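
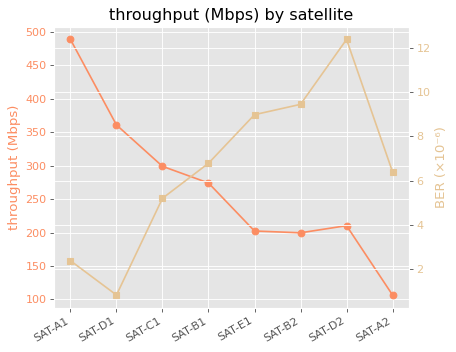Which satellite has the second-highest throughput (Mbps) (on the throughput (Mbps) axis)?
SAT-D1

Top 3 (on the throughput (Mbps) axis): SAT-A1 ≈ 500, SAT-D1 ≈ 350, SAT-C1 ≈ 300.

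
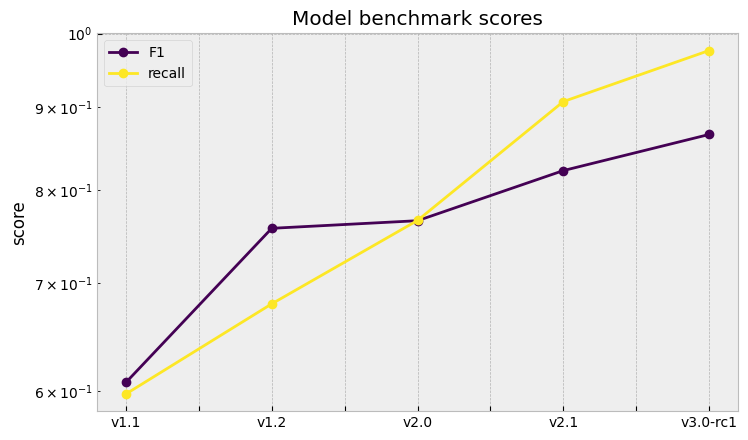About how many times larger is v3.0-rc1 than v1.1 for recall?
v3.0-rc1 ≈ 1.00, v1.1 ≈ 0.60; 1.00/0.60 ≈ 1.67.

≈ 1.67×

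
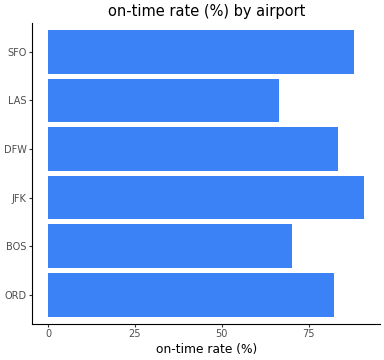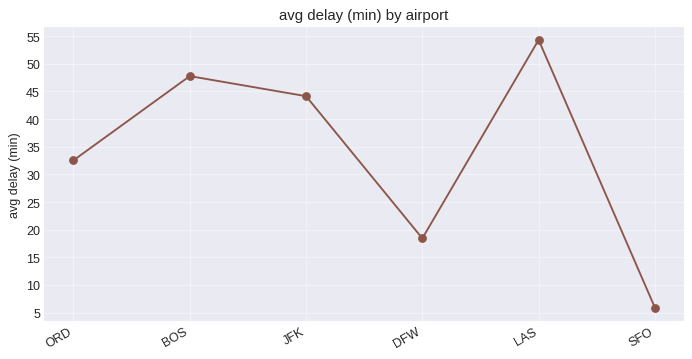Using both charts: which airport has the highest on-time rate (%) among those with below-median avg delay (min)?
Chart 2 median avg delay (min) ≈ 40; below-median airports: ORD, DFW, SFO. Among those, SFO has the highest on-time rate (%) (≈ 90).

SFO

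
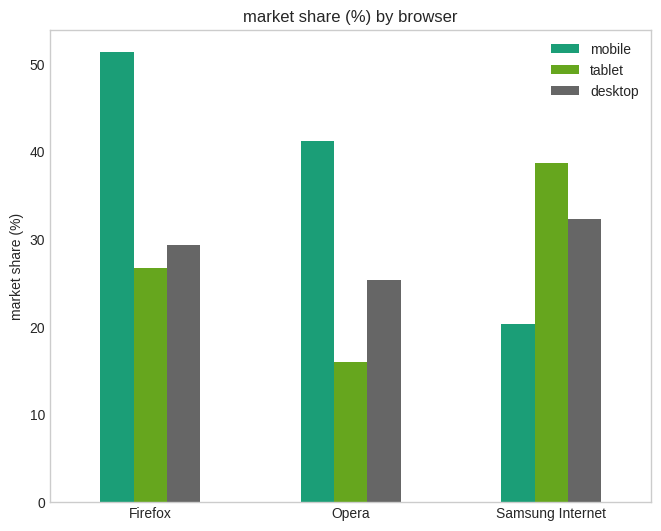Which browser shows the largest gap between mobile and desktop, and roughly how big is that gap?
Firefox: mobile ≈ 50, desktop ≈ 30 → gap ≈ 20. Next-largest (Opera) is only ≈ 15.

Firefox, ≈ 20 %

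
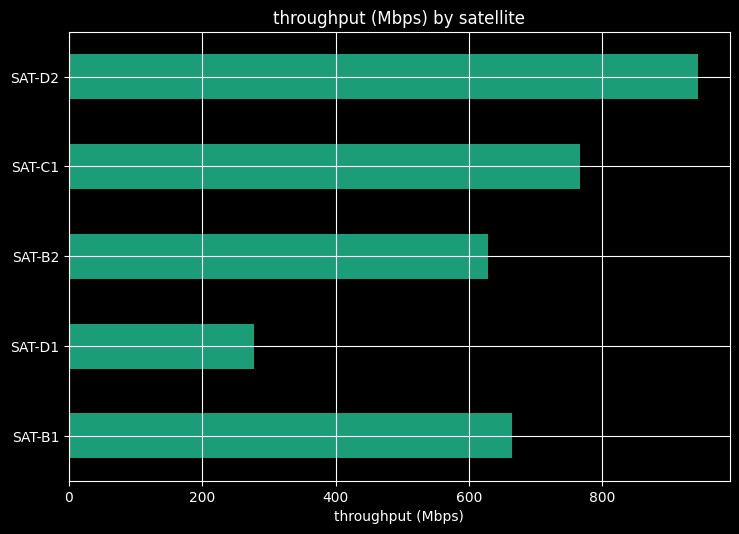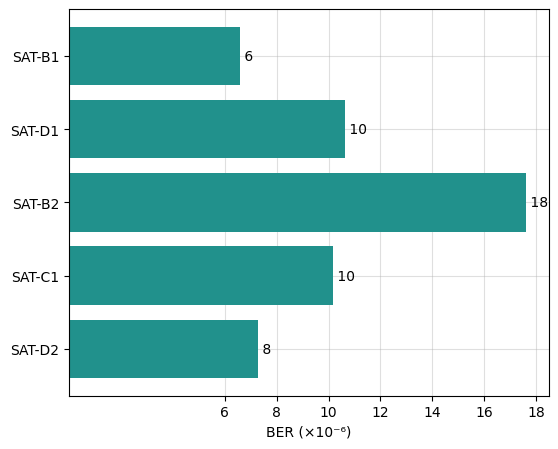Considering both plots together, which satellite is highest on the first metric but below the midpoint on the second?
SAT-D2

Chart 2 median BER (×10⁻⁶) ≈ 10; below-median satellites: SAT-B1, SAT-D2. Among those, SAT-D2 has the highest throughput (Mbps) (≈ 900).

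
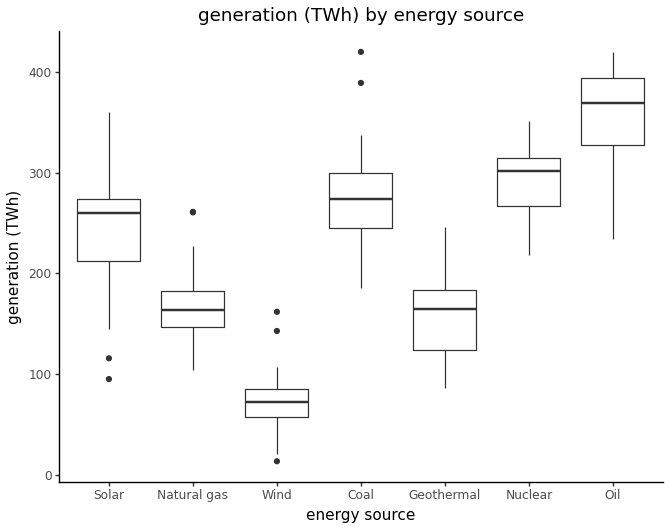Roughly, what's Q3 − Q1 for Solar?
≈ 50

Q3 ≈ 275, Q1 ≈ 225; IQR ≈ 50.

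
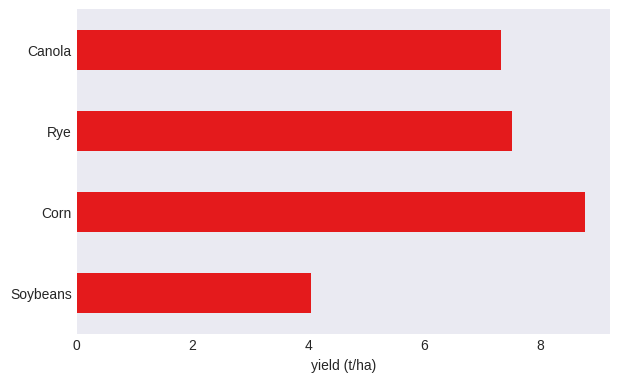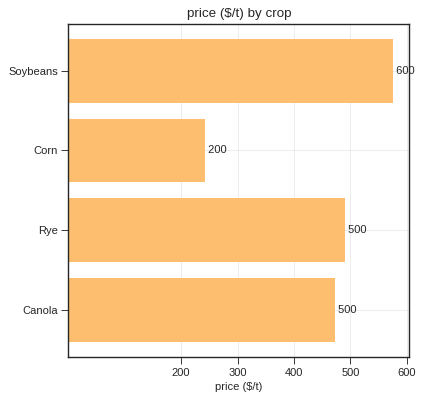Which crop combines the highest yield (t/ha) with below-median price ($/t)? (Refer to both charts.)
Corn

Chart 2 median price ($/t) ≈ 500; below-median crops: Corn, Canola. Among those, Corn has the highest yield (t/ha) (≈ 9).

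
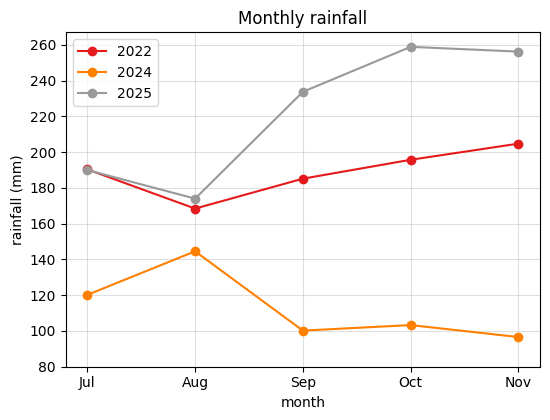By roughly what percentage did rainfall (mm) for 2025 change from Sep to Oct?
Sep ≈ 240, Oct ≈ 260; (260 − 240) / 240 ≈ +8.3%.

≈ +8.3%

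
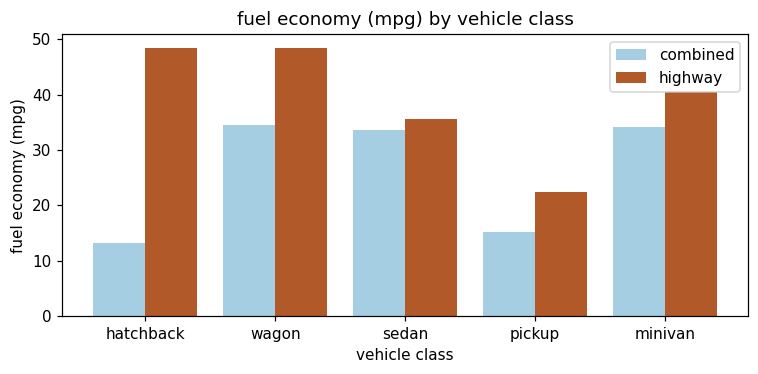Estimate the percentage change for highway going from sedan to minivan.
sedan ≈ 35, minivan ≈ 40; (40 − 35) / 35 ≈ +14.3%.

≈ +14.3%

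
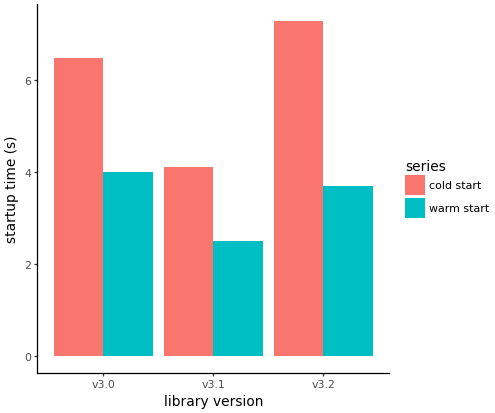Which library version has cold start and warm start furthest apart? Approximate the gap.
v3.2, ≈ 3 s

v3.2: cold start ≈ 7, warm start ≈ 4 → gap ≈ 3. Next-largest (v3.0) is only ≈ 2.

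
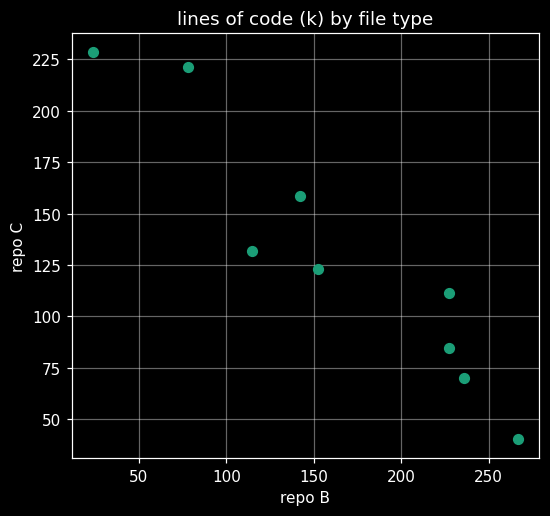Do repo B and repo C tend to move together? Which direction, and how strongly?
negative, strong

Points are negatively correlated; strong (|r| ≈ 0.9).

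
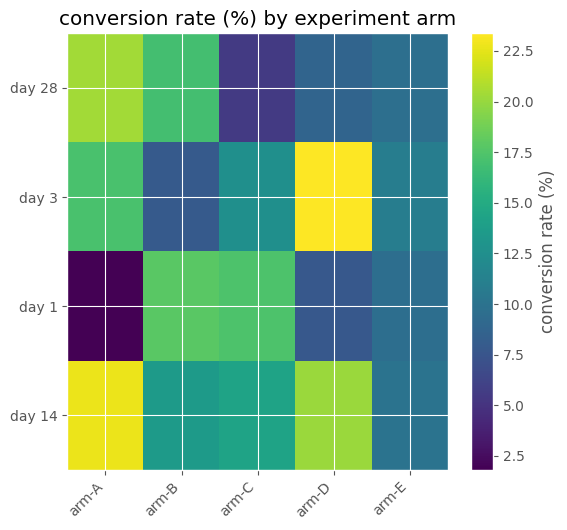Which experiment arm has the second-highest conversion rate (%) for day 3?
Top 3 for day 3: arm-D ≈ 24, arm-A ≈ 18, arm-C ≈ 12.

arm-A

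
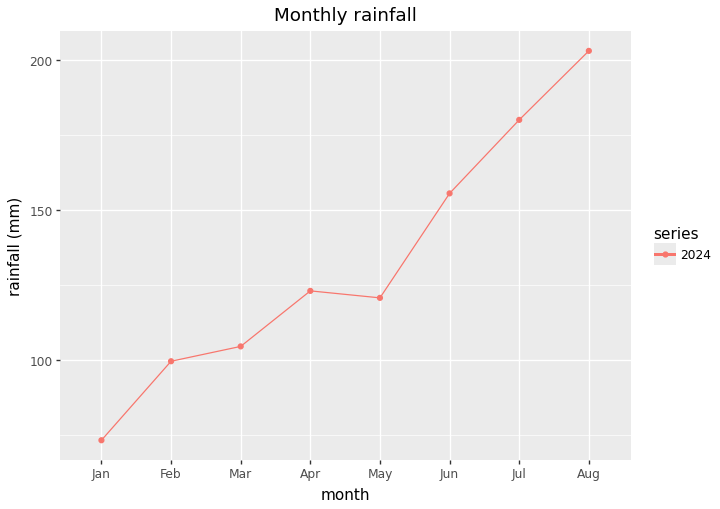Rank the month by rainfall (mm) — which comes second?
Jul

Top 3: Aug ≈ 200, Jul ≈ 180, Jun ≈ 160.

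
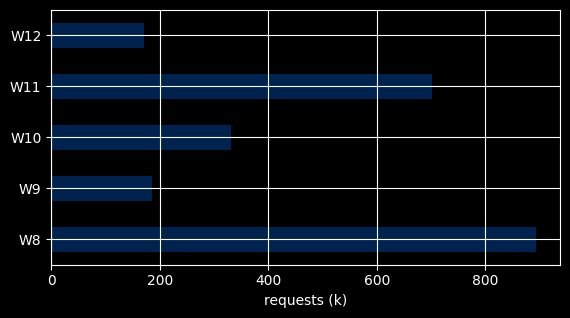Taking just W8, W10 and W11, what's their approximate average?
≈ 633

(900 + 300 + 700) / 3 ≈ 633.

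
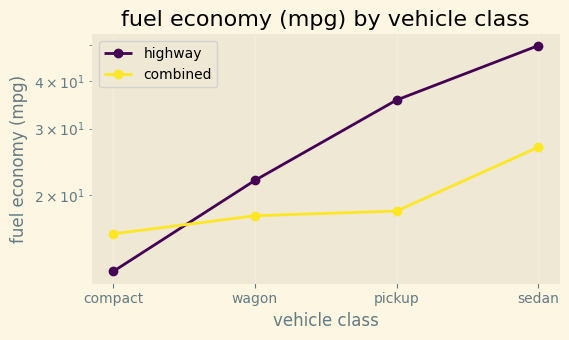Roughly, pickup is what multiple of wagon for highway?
pickup ≈ 35, wagon ≈ 20; 35/20 ≈ 1.75.

≈ 1.75×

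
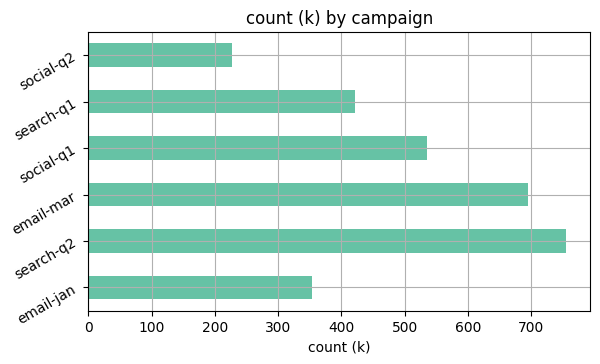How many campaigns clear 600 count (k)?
Above 600: search-q2, email-mar.

2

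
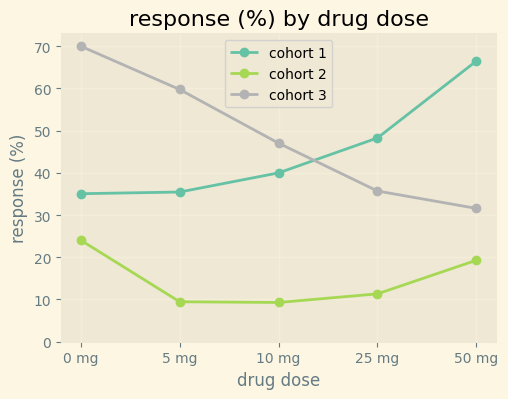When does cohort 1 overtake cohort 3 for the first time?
25 mg

10 mg: cohort 1 ≈ 40 vs cohort 3 ≈ 50 (not yet); 25 mg: cohort 1 ≈ 50 vs cohort 3 ≈ 40 (first crossover).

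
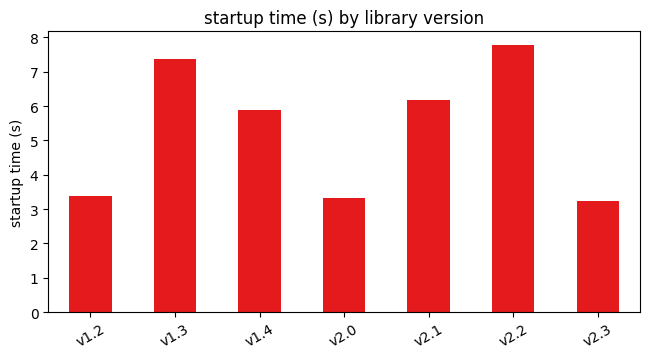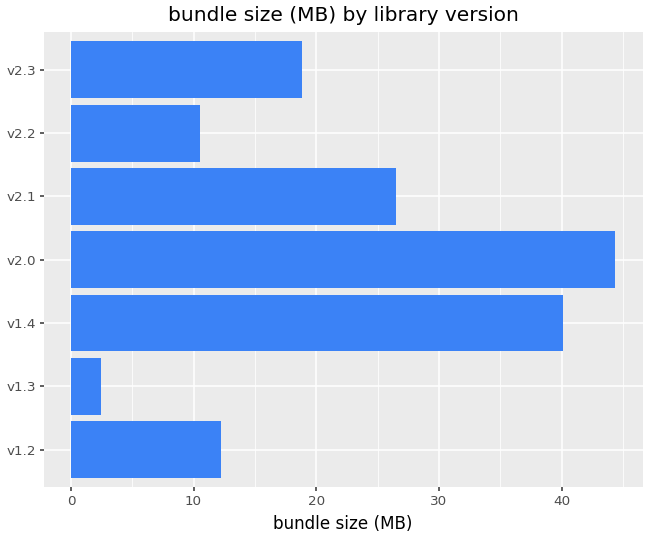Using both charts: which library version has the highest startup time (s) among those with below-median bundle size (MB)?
v2.2

Chart 2 median bundle size (MB) ≈ 20; below-median library versions: v1.2, v1.3, v2.2. Among those, v2.2 has the highest startup time (s) (≈ 8).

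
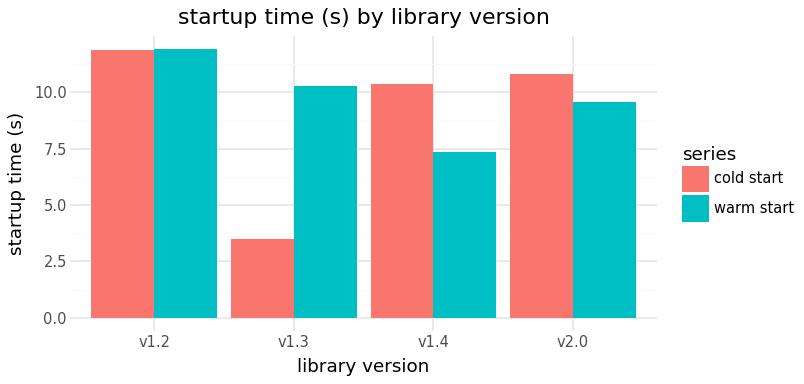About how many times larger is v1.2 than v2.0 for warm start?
≈ 1.2×

v1.2 ≈ 12, v2.0 ≈ 10; 12/10 ≈ 1.2.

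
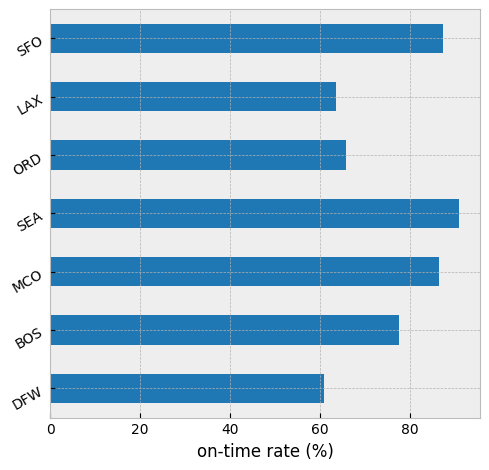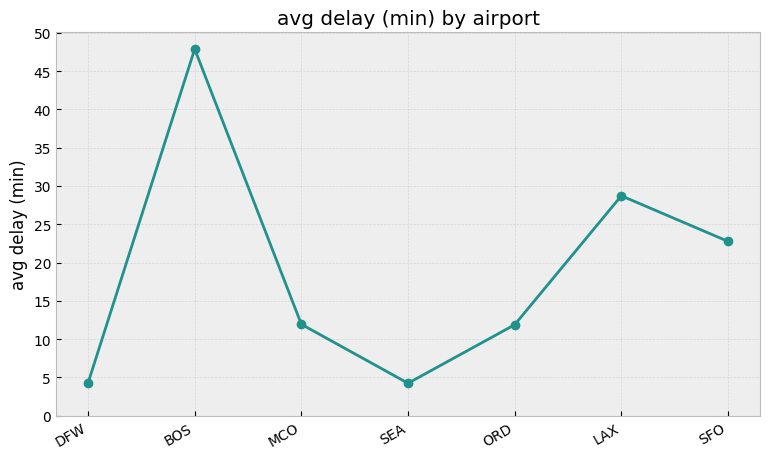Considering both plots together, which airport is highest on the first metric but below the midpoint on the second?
SEA

Chart 2 median avg delay (min) ≈ 10; below-median airports: DFW, SEA, ORD. Among those, SEA has the highest on-time rate (%) (≈ 90).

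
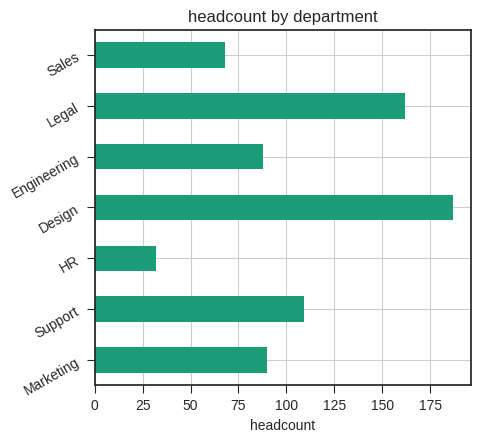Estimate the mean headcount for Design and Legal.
≈ 170

(180 + 160) / 2 ≈ 170.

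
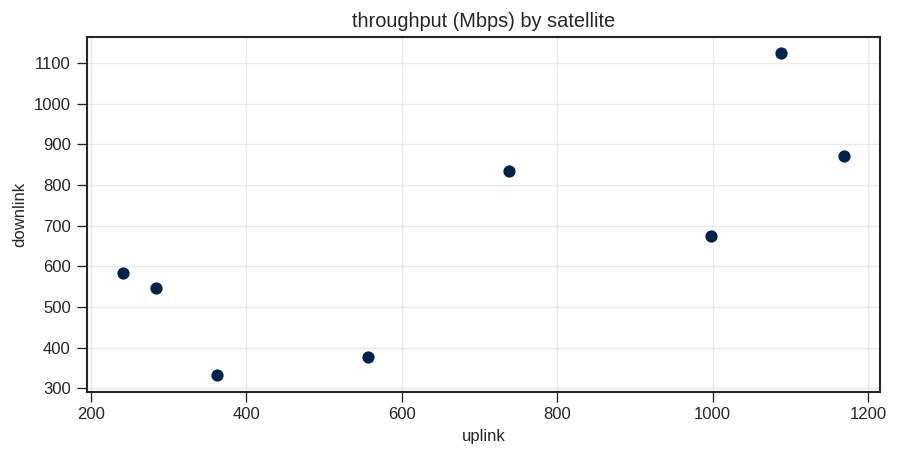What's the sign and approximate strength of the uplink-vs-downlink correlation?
Points are positively correlated; strong (|r| ≈ 0.8).

positive, strong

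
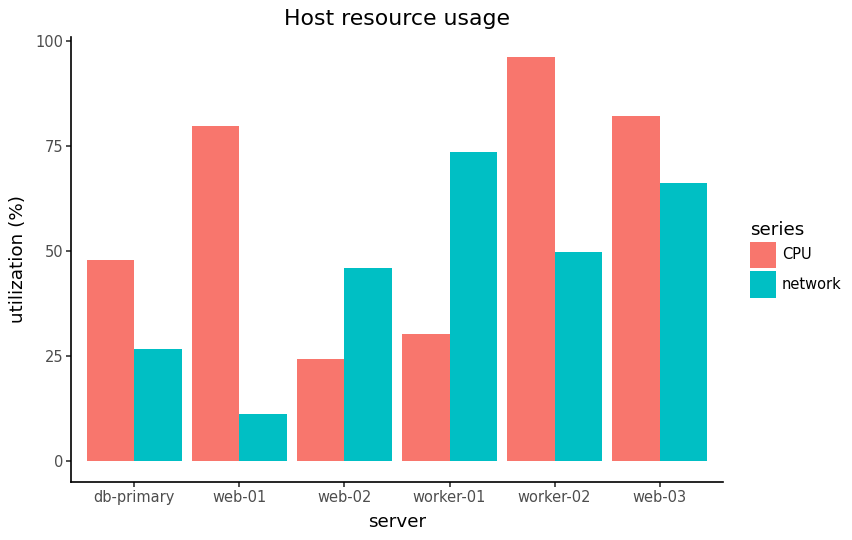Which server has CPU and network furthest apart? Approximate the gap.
web-01, ≈ 70 %

web-01: CPU ≈ 80, network ≈ 10 → gap ≈ 70. Next-largest (worker-02) is only ≈ 50.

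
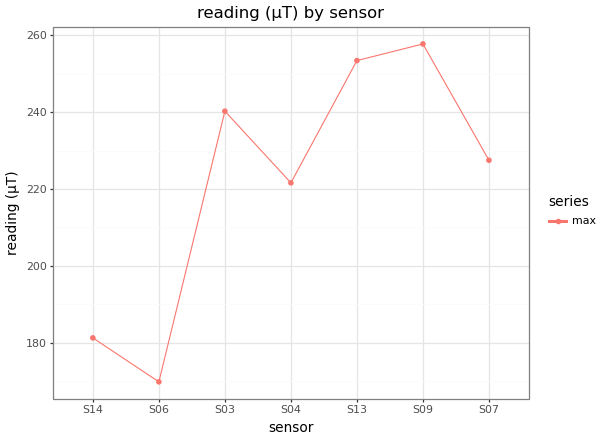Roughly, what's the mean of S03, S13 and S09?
(240 + 250 + 260) / 3 ≈ 250.

≈ 250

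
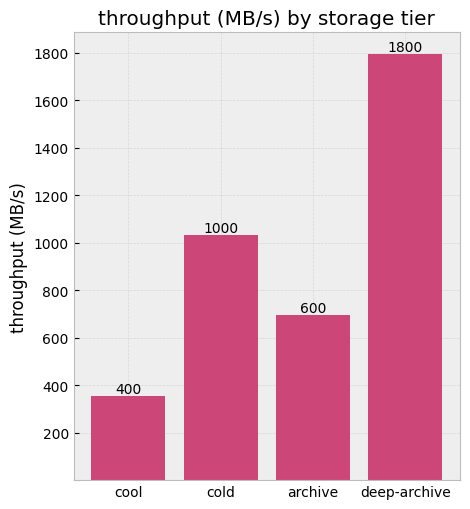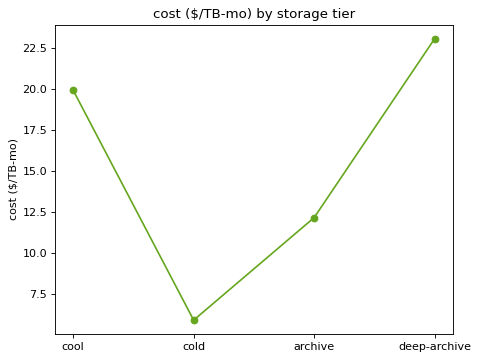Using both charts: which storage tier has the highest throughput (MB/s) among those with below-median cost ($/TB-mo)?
cold

Chart 2 median cost ($/TB-mo) ≈ 15; below-median storage tiers: cold, archive. Among those, cold has the highest throughput (MB/s) (≈ 1000).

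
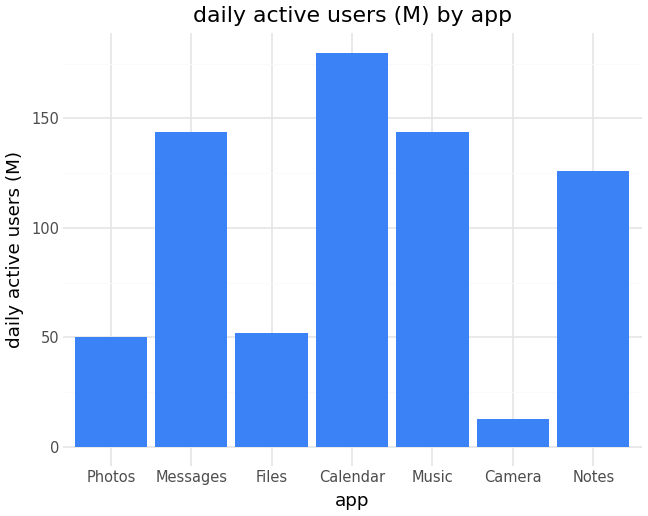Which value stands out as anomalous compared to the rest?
Camera

Camera ≈ 20; the rest sit between ≈ 60 and ≈ 180.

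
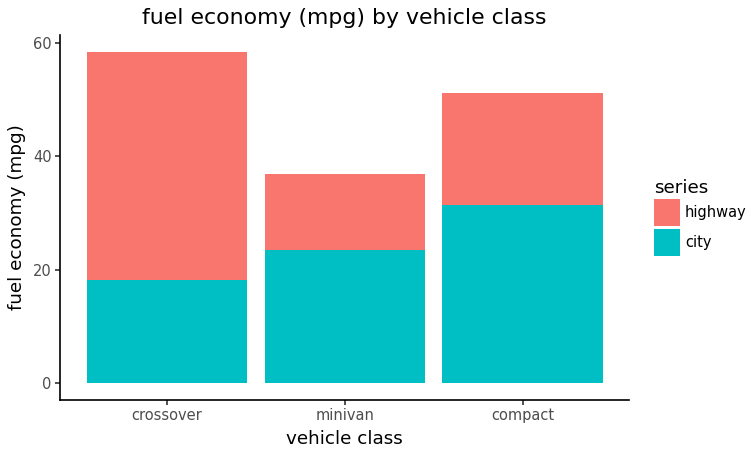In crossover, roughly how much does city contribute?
≈ 20

city top ≈ 20, bottom ≈ 0; segment ≈ 20.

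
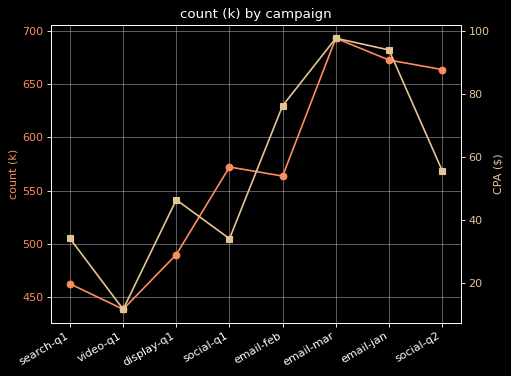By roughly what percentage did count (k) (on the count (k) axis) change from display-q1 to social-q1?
display-q1 ≈ 500, social-q1 ≈ 575; (575 − 500) / 500 ≈ +15%.

≈ +15%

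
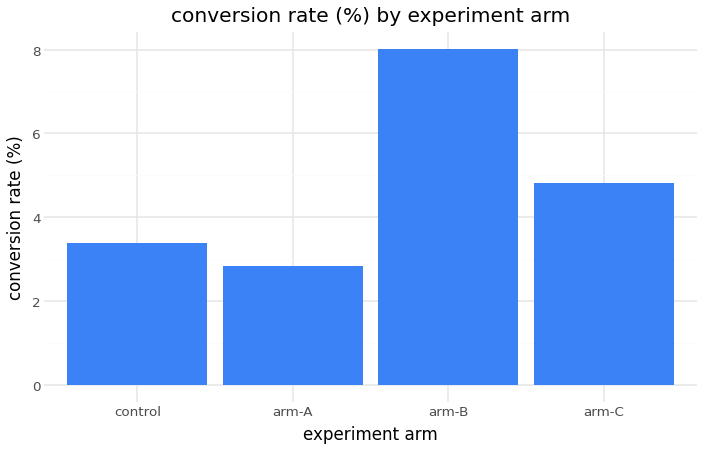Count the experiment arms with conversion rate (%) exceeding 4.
Above 4: arm-B, arm-C.

2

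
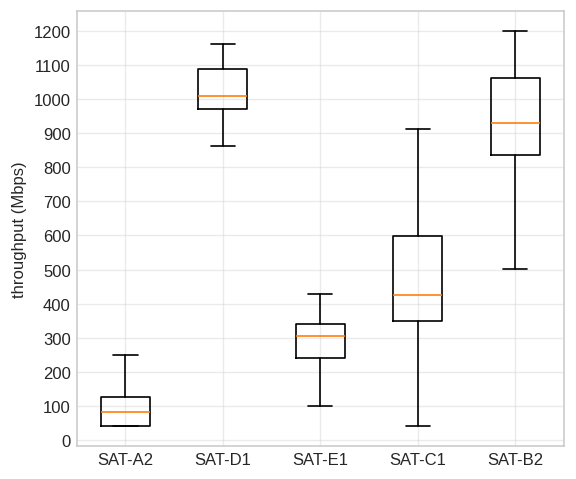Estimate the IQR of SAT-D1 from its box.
≈ 100

Q3 ≈ 1100, Q1 ≈ 1000; IQR ≈ 100.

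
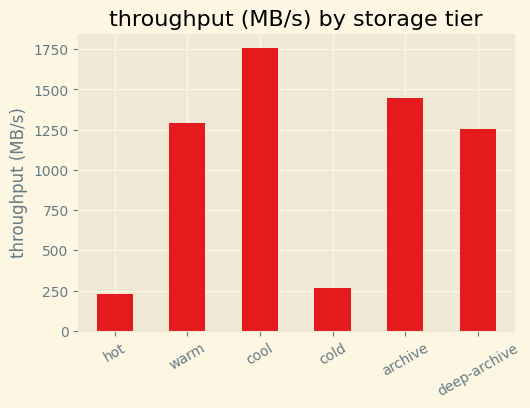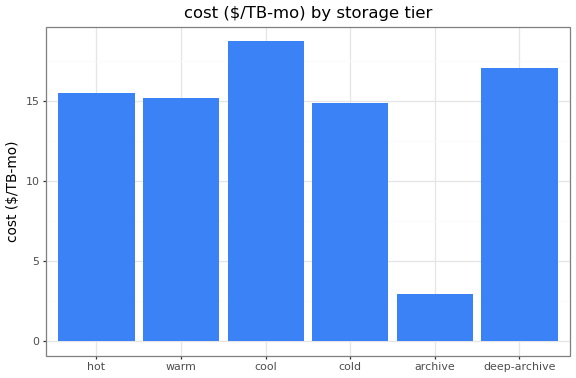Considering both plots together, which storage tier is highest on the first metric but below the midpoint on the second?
archive

Chart 2 median cost ($/TB-mo) ≈ 16; below-median storage tiers: warm, cold, archive. Among those, archive has the highest throughput (MB/s) (≈ 1400).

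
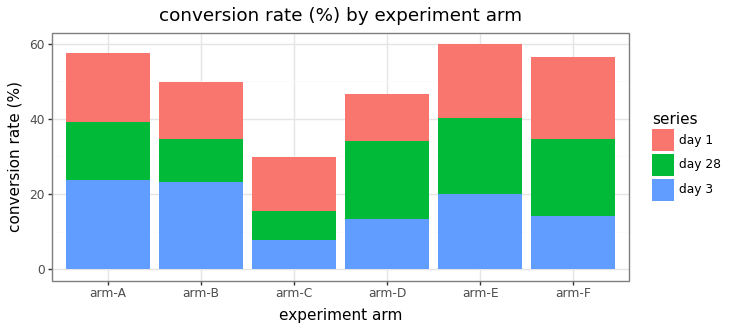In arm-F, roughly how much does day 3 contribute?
≈ 15

day 3 top ≈ 15, bottom ≈ 0; segment ≈ 15.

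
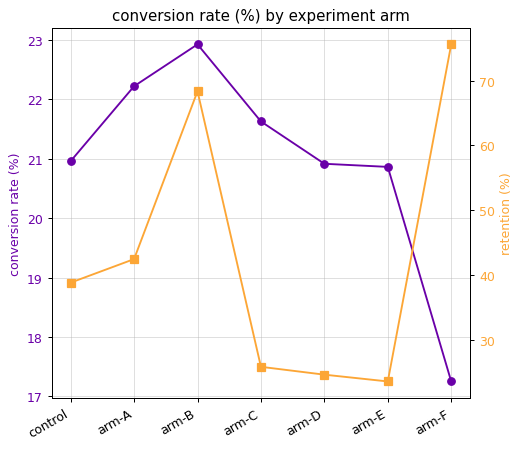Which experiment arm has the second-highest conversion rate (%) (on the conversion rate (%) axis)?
Top 3 (on the conversion rate (%) axis): arm-B ≈ 23.0, arm-A ≈ 22.0, arm-C ≈ 21.5.

arm-A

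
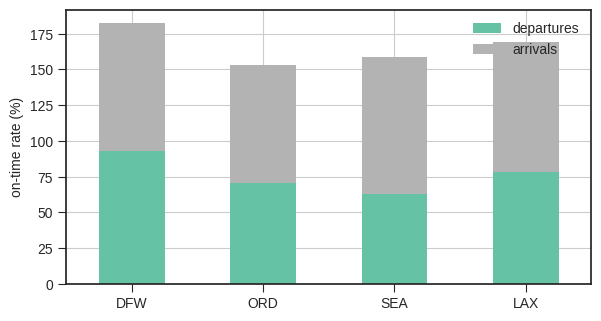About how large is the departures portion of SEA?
≈ 60

departures top ≈ 60, bottom ≈ 0; segment ≈ 60.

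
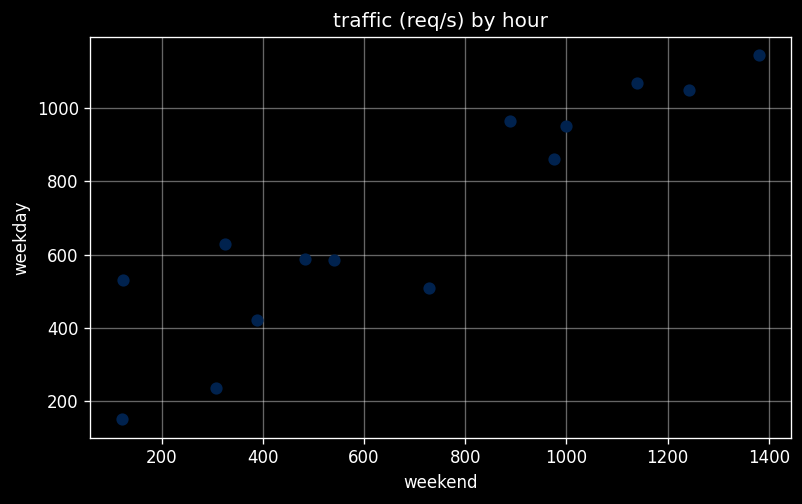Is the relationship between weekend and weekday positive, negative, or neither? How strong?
positive, strong

Points are positively correlated; strong (|r| ≈ 0.9).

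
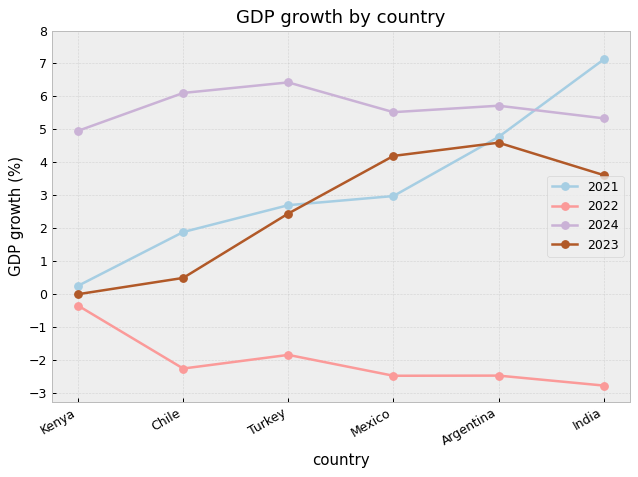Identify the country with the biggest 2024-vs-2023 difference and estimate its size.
Chile, ≈ 6 %

Chile: 2024 ≈ 6, 2023 ≈ 0 → gap ≈ 6. Next-largest (Kenya) is only ≈ 5.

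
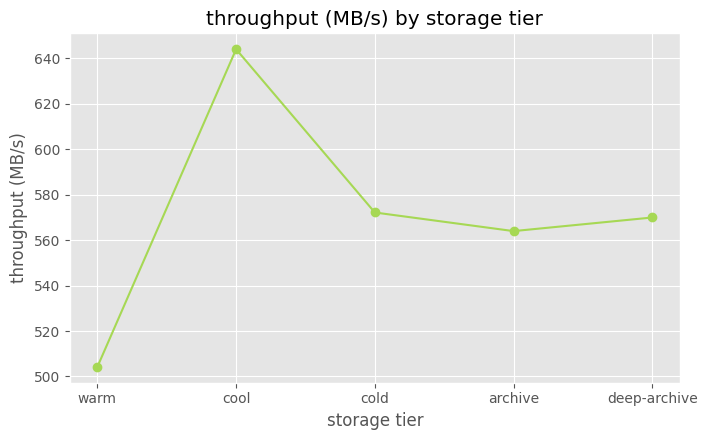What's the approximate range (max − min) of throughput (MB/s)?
Max cool ≈ 640, min warm ≈ 500; range ≈ 140.

≈ 140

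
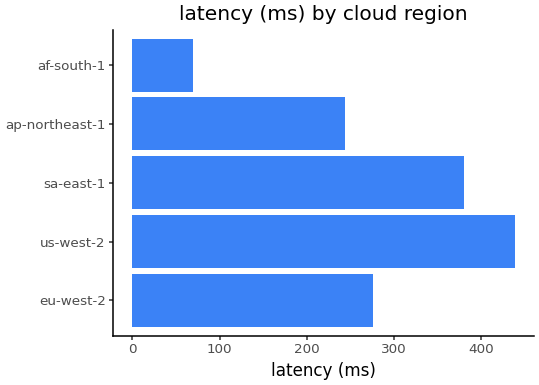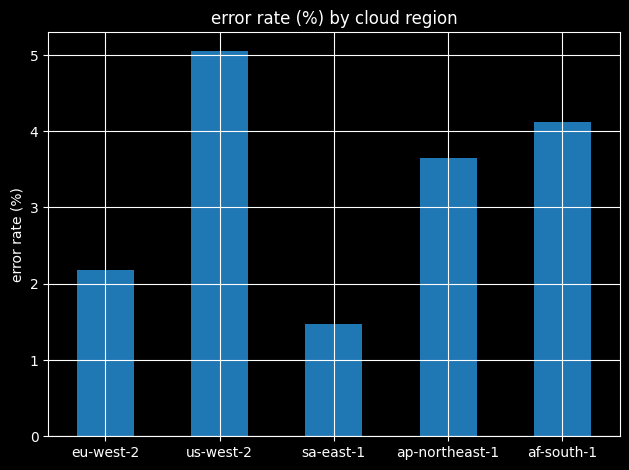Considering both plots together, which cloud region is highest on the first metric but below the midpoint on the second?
Chart 2 median error rate (%) ≈ 3.5; below-median cloud regions: eu-west-2, sa-east-1. Among those, sa-east-1 has the highest latency (ms) (≈ 400).

sa-east-1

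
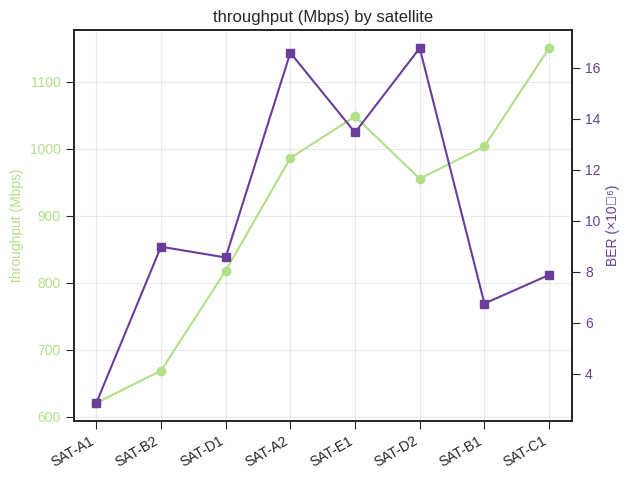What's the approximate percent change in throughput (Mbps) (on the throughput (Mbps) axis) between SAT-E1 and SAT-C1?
SAT-E1 ≈ 1050, SAT-C1 ≈ 1150; (1150 − 1050) / 1050 ≈ +9.5%.

≈ +9.5%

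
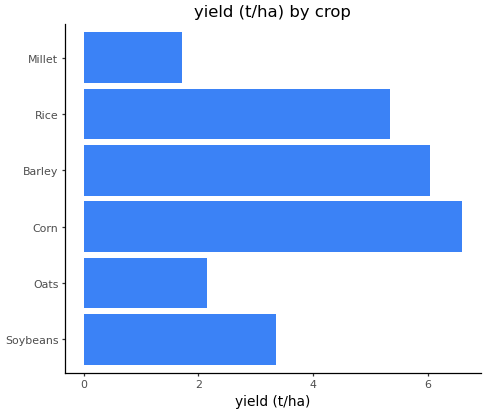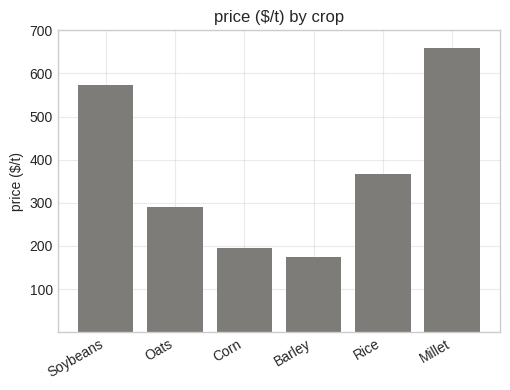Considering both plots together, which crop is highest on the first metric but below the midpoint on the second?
Chart 2 median price ($/t) ≈ 300; below-median crops: Oats, Corn, Barley. Among those, Corn has the highest yield (t/ha) (≈ 7).

Corn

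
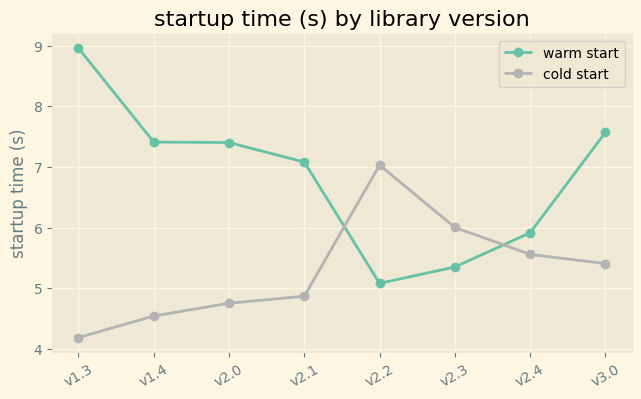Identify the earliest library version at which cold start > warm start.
v2.1: cold start ≈ 5.0 vs warm start ≈ 7.0 (not yet); v2.2: cold start ≈ 7.0 vs warm start ≈ 5.0 (first crossover).

v2.2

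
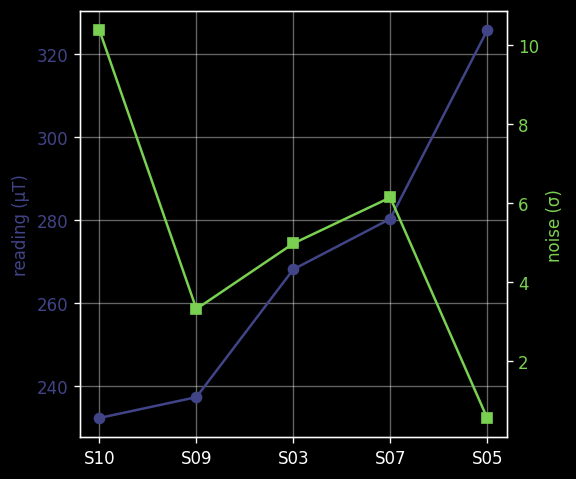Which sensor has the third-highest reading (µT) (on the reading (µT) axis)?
Top 4 (on the reading (µT) axis): S05 ≈ 330, S07 ≈ 280, S03 ≈ 270, S09 ≈ 240.

S03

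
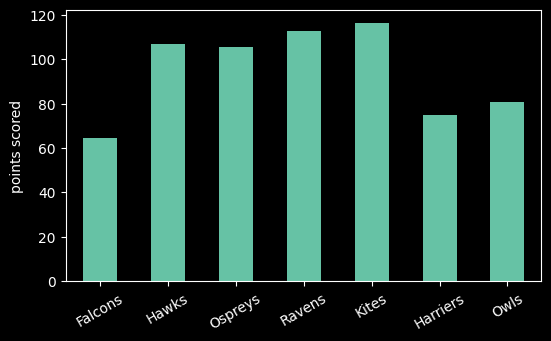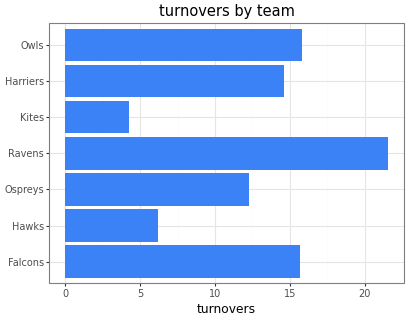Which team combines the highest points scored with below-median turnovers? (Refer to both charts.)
Chart 2 median turnovers ≈ 14; below-median teams: Hawks, Ospreys, Kites. Among those, Kites has the highest points scored (≈ 120).

Kites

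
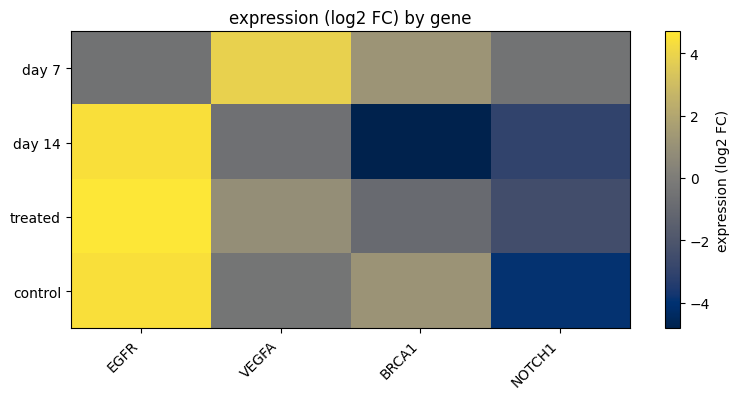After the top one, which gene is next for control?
Top 3 for control: EGFR ≈ 4, BRCA1 ≈ 1, VEGFA ≈ 0.

BRCA1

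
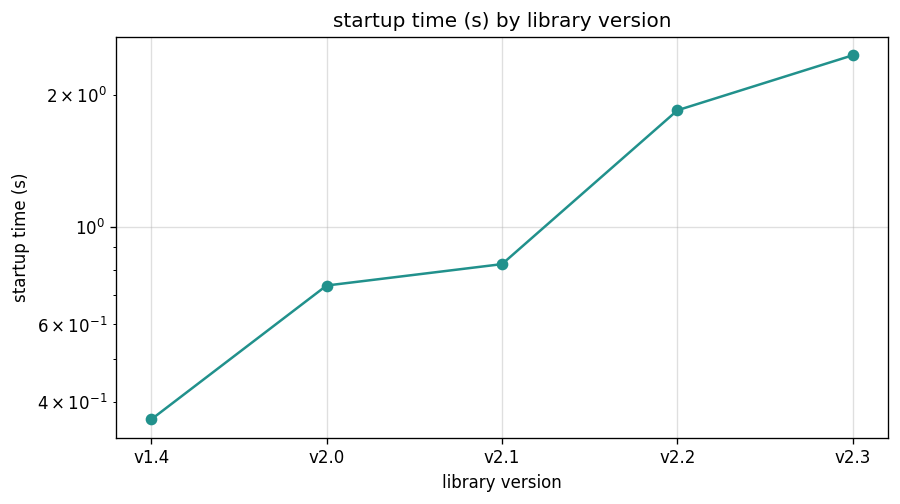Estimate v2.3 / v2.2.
≈ 1.33×

v2.3 ≈ 2.4, v2.2 ≈ 1.8; 2.4/1.8 ≈ 1.33.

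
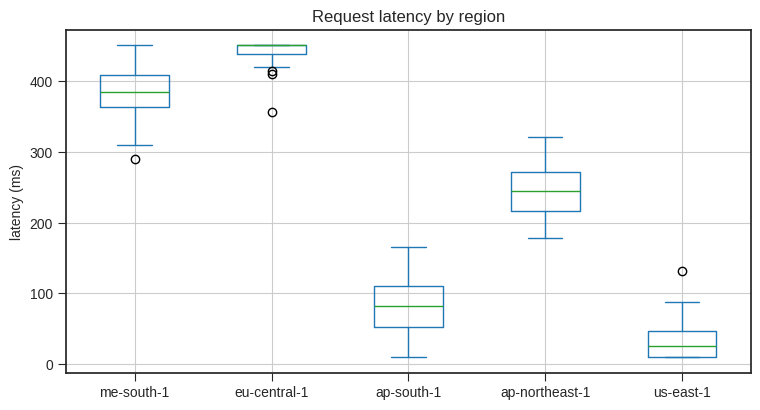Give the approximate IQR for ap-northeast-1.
≈ 50

Q3 ≈ 250, Q1 ≈ 200; IQR ≈ 50.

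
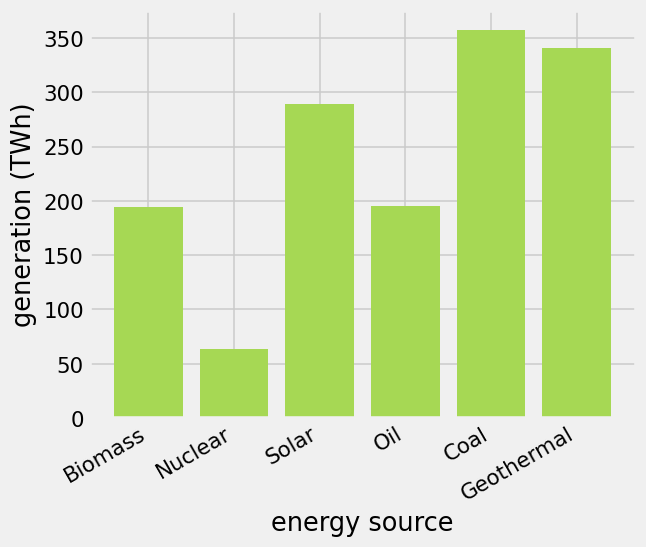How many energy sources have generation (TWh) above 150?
5

Above 150: Biomass, Solar, Oil, Coal, Geothermal.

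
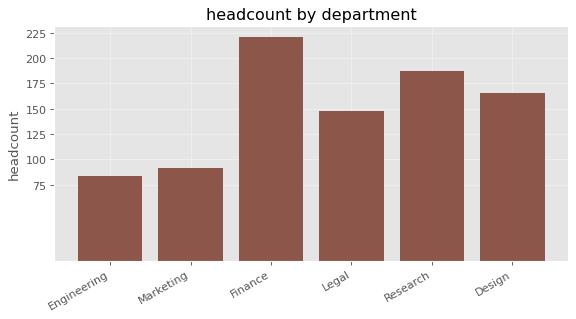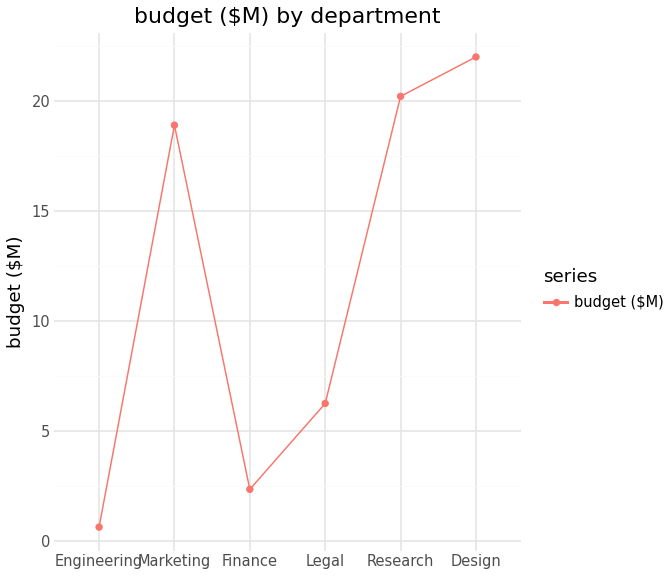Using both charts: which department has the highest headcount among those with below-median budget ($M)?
Finance

Chart 2 median budget ($M) ≈ 15; below-median departments: Engineering, Finance, Legal. Among those, Finance has the highest headcount (≈ 225).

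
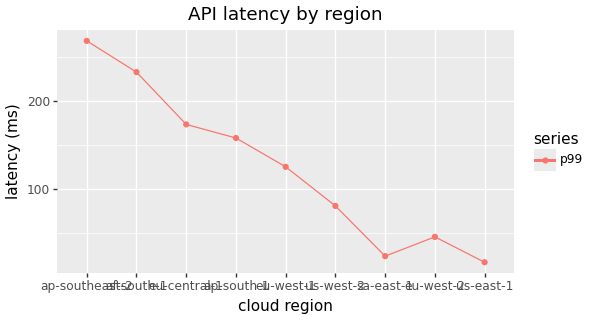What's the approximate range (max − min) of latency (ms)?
≈ 250

Max ap-southeast-2 ≈ 275, min us-east-1 ≈ 25; range ≈ 250.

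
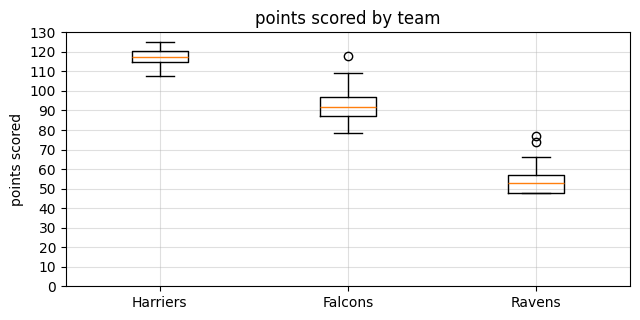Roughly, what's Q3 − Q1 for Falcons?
Q3 ≈ 100, Q1 ≈ 90; IQR ≈ 10.

≈ 10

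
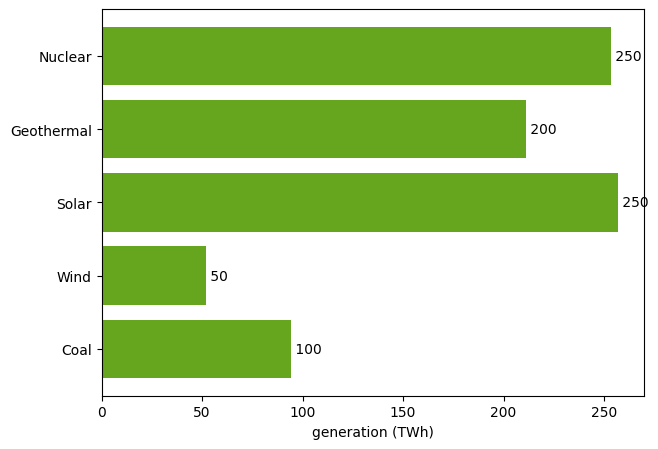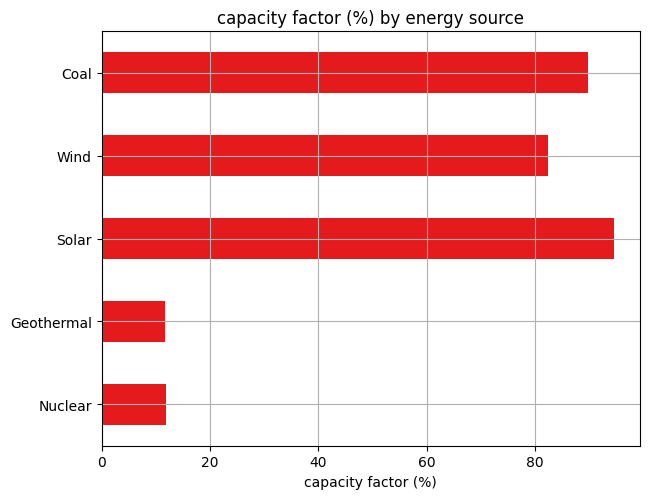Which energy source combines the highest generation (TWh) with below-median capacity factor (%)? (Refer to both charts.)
Nuclear

Chart 2 median capacity factor (%) ≈ 80; below-median energy sources: Nuclear, Geothermal. Among those, Nuclear has the highest generation (TWh) (≈ 250).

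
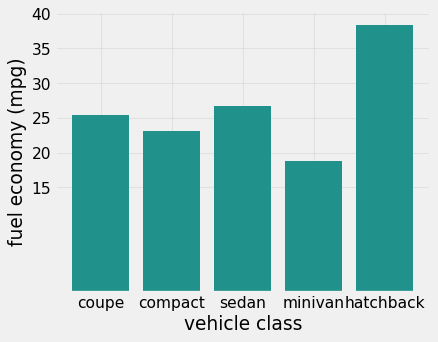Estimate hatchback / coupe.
≈ 1.6×

hatchback ≈ 40, coupe ≈ 25; 40/25 ≈ 1.6.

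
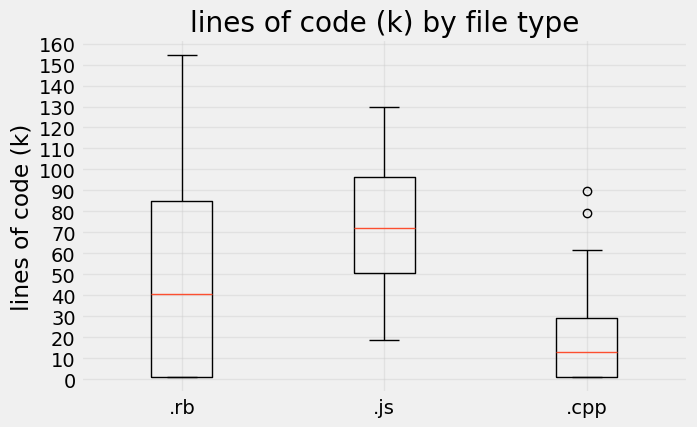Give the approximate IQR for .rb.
Q3 ≈ 90, Q1 ≈ 0; IQR ≈ 90.

≈ 90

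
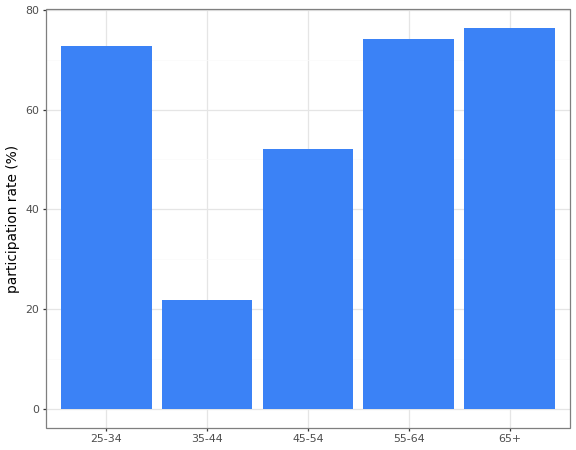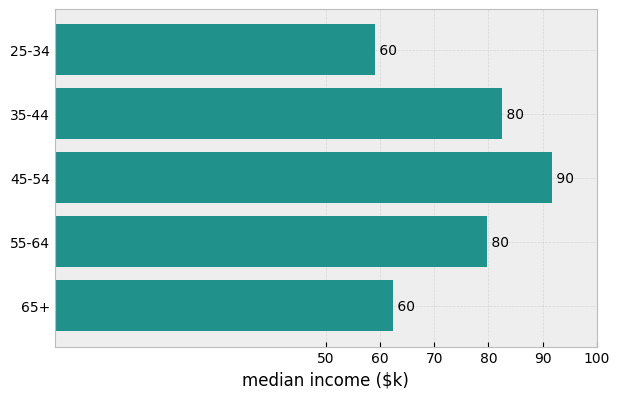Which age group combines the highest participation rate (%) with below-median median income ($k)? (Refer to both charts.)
Chart 2 median median income ($k) ≈ 80; below-median age groups: 25-34, 65+. Among those, 65+ has the highest participation rate (%) (≈ 80).

65+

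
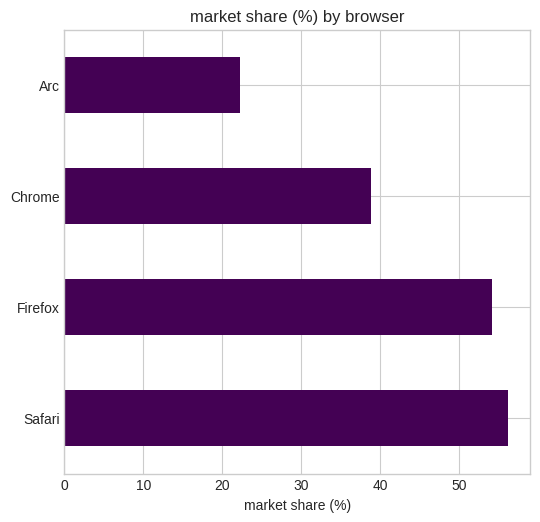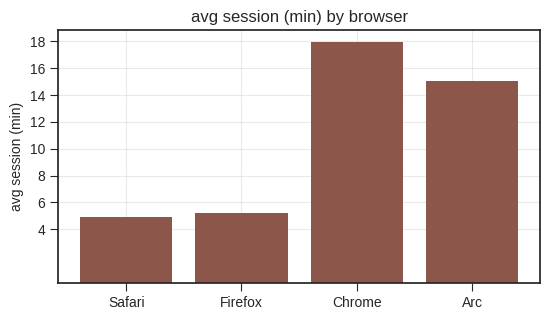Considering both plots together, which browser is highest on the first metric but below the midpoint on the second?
Safari

Chart 2 median avg session (min) ≈ 10; below-median browsers: Safari, Firefox. Among those, Safari has the highest market share (%) (≈ 60).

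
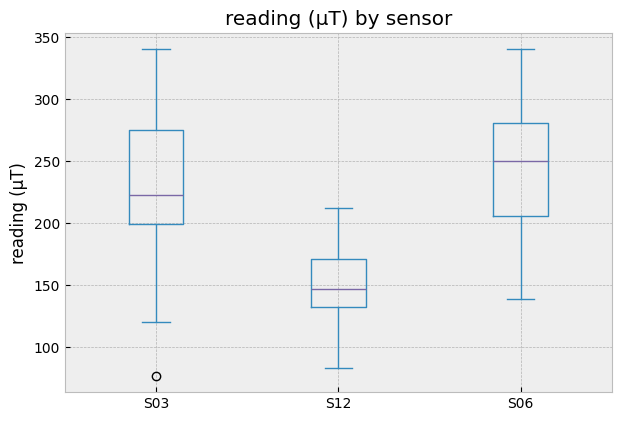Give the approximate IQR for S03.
≈ 70

Q3 ≈ 270, Q1 ≈ 200; IQR ≈ 70.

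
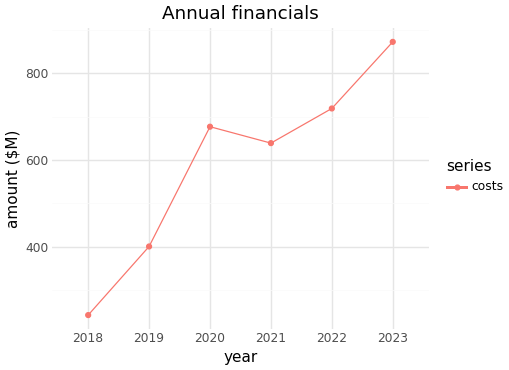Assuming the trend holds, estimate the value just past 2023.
Last three: 600, 700, 900 → slope ≈ 150/step → next ≈ 1050.

≈ 1050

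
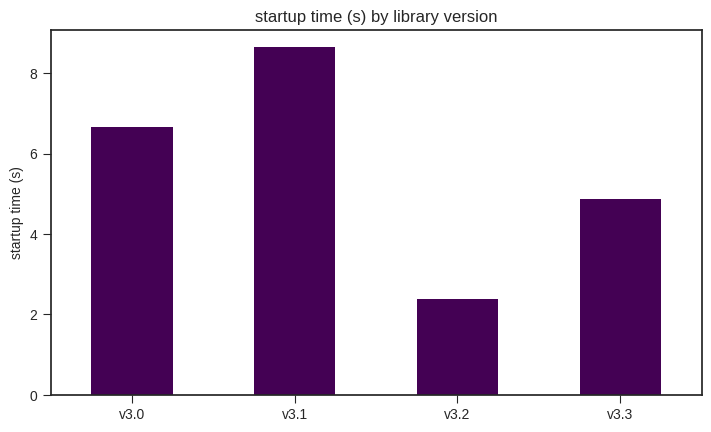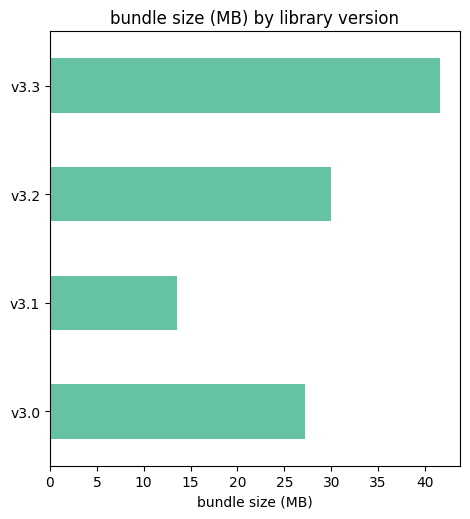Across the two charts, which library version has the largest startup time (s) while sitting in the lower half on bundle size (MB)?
Chart 2 median bundle size (MB) ≈ 30; below-median library versions: v3.0, v3.1. Among those, v3.1 has the highest startup time (s) (≈ 9).

v3.1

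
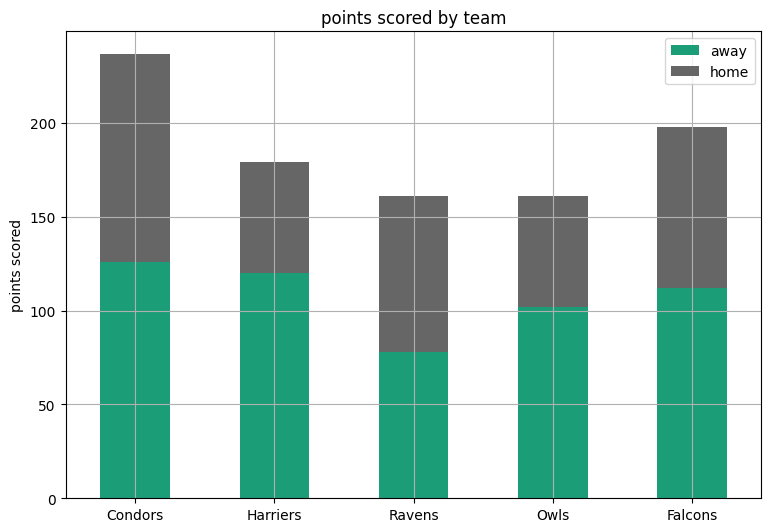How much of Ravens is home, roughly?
≈ 80

home top ≈ 160, bottom ≈ 80; segment ≈ 80.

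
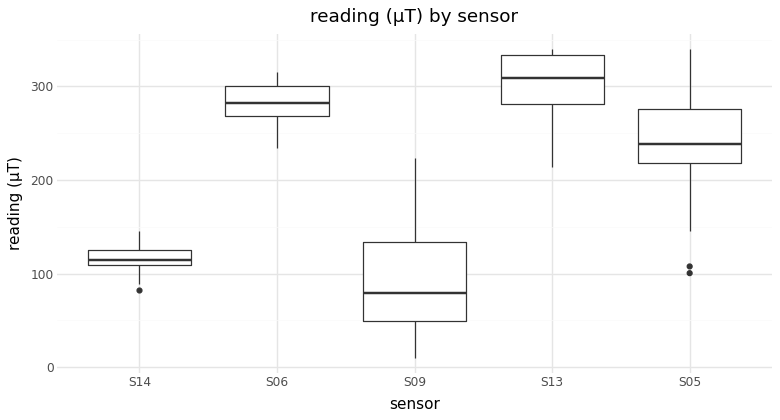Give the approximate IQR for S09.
Q3 ≈ 140, Q1 ≈ 40; IQR ≈ 100.

≈ 100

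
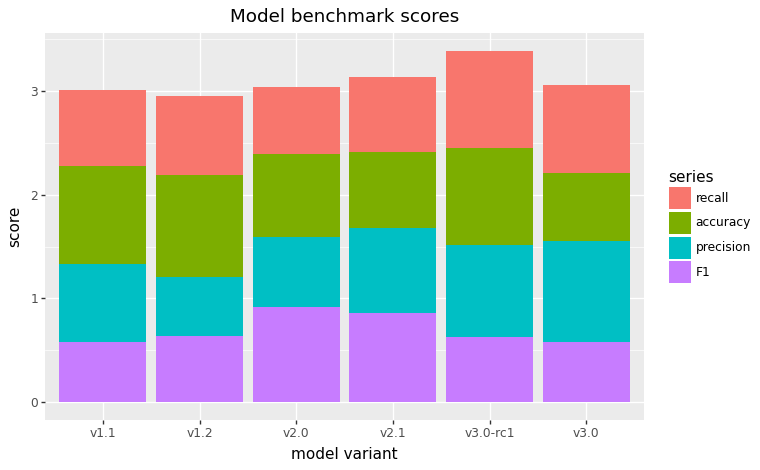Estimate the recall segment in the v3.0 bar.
≈ 1.0

recall top ≈ 3.0, bottom ≈ 2.0; segment ≈ 1.0.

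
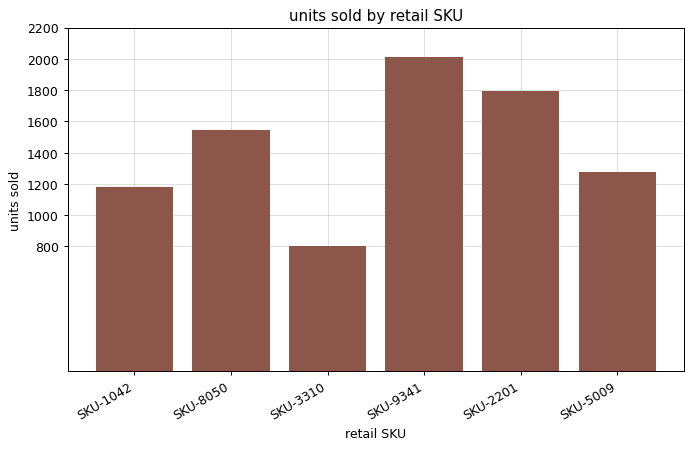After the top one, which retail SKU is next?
Top 3: SKU-9341 ≈ 2000, SKU-2201 ≈ 1800, SKU-8050 ≈ 1600.

SKU-2201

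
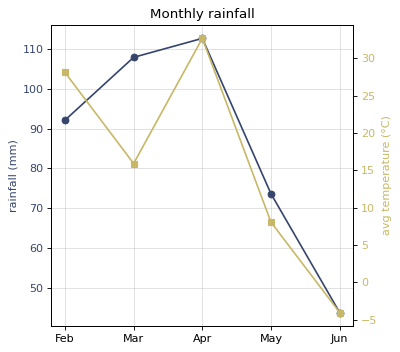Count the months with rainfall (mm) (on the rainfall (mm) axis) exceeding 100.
Above 100: Mar, Apr.

2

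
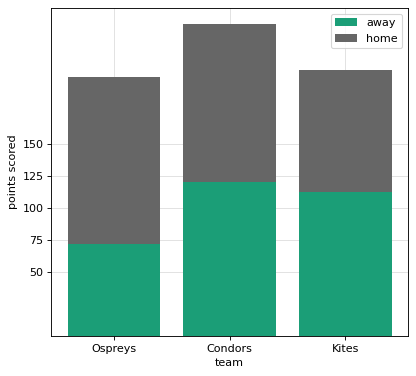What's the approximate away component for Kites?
away top ≈ 100, bottom ≈ 0; segment ≈ 100.

≈ 100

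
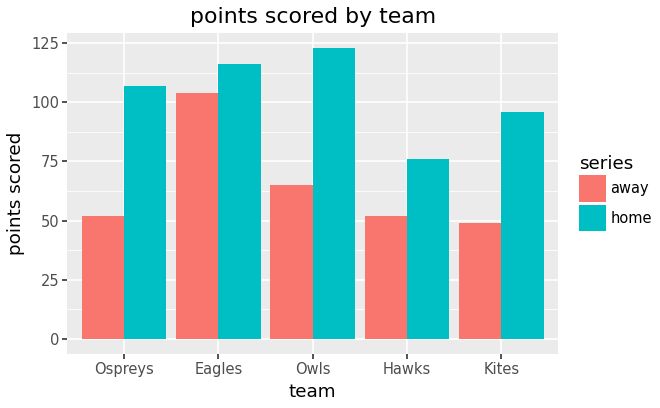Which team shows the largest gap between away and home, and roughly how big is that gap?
Owls: away ≈ 60, home ≈ 120 → gap ≈ 60. Next-largest (Ospreys) is only ≈ 40.

Owls, ≈ 60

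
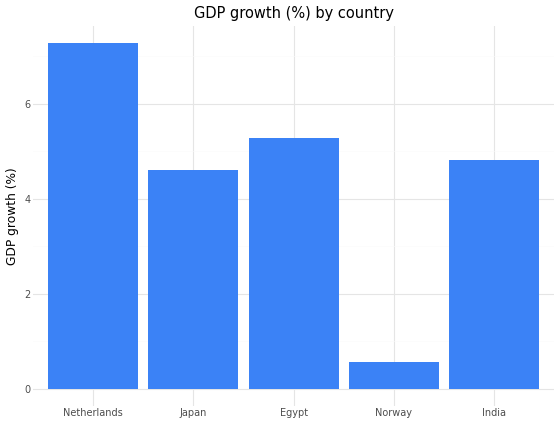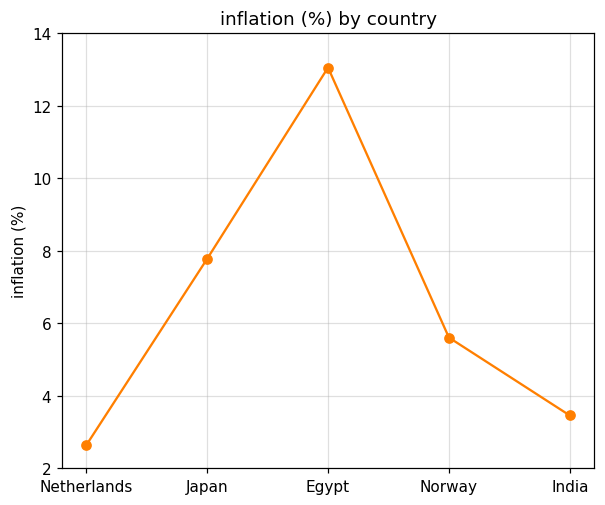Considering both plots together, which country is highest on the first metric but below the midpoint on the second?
Netherlands

Chart 2 median inflation (%) ≈ 6; below-median countries: Netherlands, India. Among those, Netherlands has the highest GDP growth (%) (≈ 7).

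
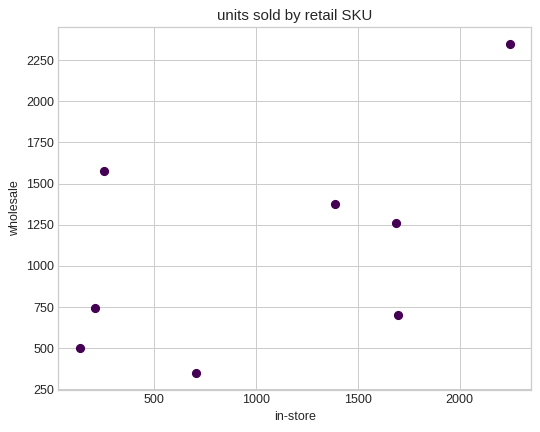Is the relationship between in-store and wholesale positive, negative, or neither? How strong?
Points are positively correlated; moderate (|r| ≈ 0.6).

positive, moderate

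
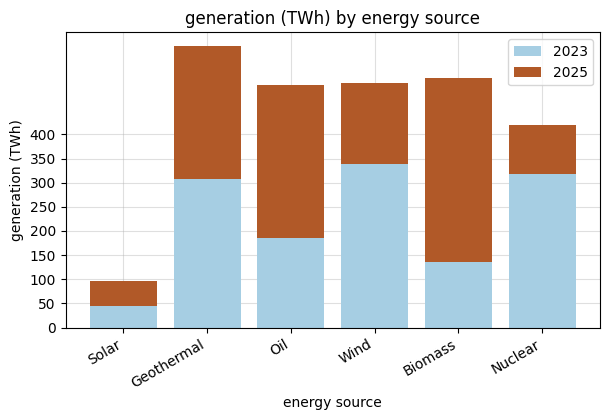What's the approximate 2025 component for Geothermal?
≈ 300

2025 top ≈ 600, bottom ≈ 300; segment ≈ 300.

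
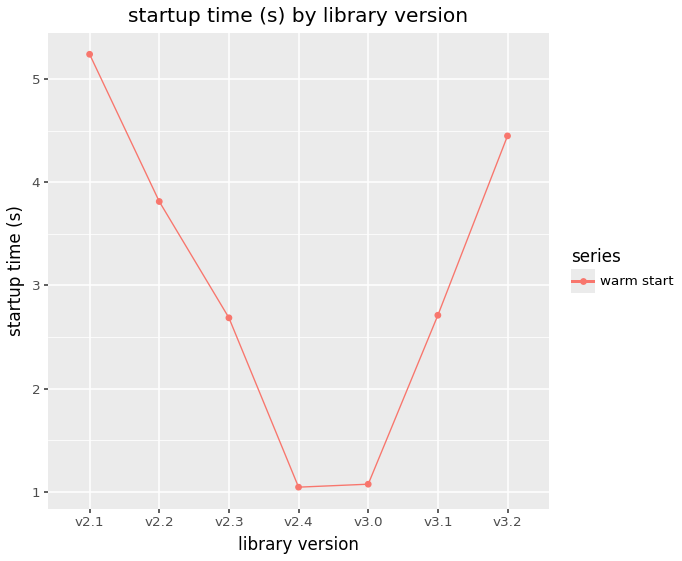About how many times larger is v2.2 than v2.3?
v2.2 ≈ 4.0, v2.3 ≈ 2.5; 4.0/2.5 ≈ 1.6.

≈ 1.6×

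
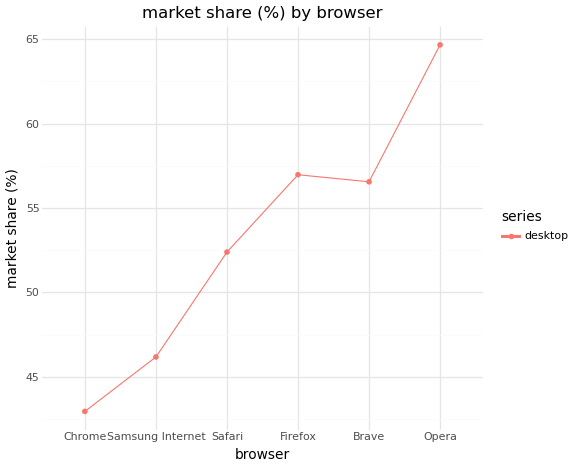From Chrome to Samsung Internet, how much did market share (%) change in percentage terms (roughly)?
Chrome ≈ 42, Samsung Internet ≈ 46; (46 − 42) / 42 ≈ +9.5%.

≈ +9.5%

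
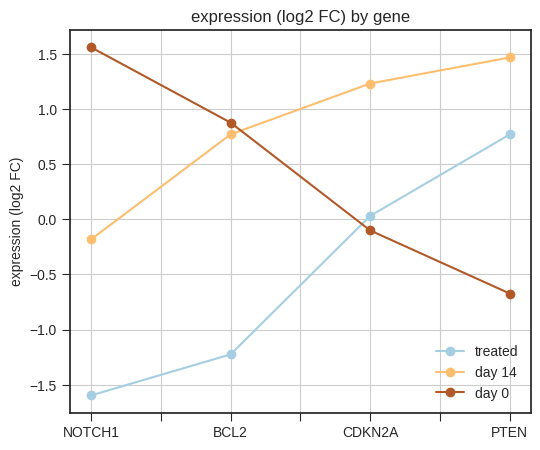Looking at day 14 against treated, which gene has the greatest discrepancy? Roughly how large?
BCL2, ≈ 2.0 log2 FC

BCL2: day 14 ≈ 1.0, treated ≈ -1.0 → gap ≈ 2.0. Next-largest (NOTCH1) is only ≈ 1.5.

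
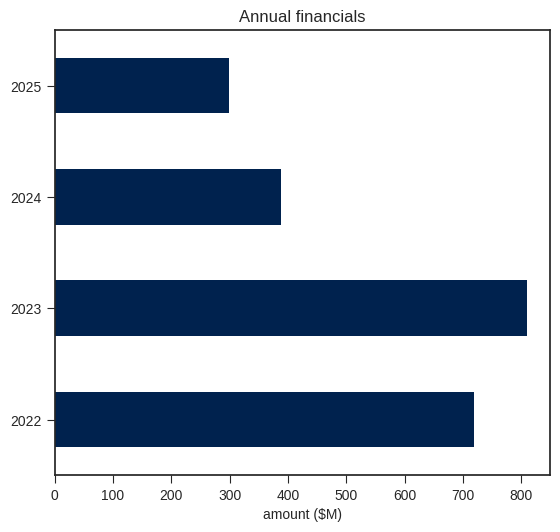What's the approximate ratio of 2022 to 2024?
≈ 1.75×

2022 ≈ 700, 2024 ≈ 400; 700/400 ≈ 1.75.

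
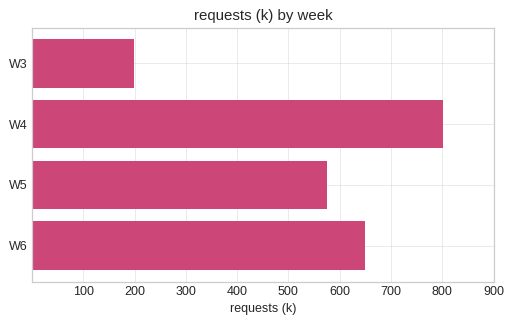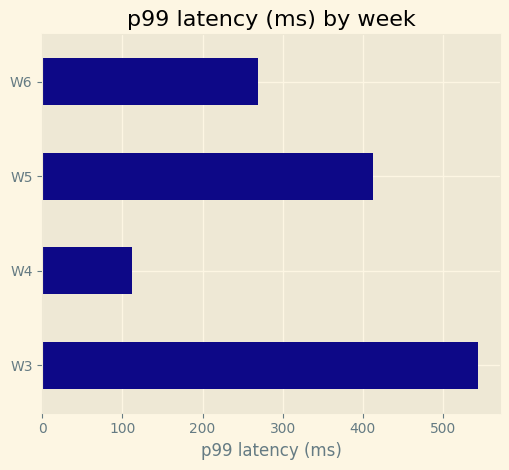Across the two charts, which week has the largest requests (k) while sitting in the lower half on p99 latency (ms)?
Chart 2 median p99 latency (ms) ≈ 350; below-median weeks: W4, W6. Among those, W4 has the highest requests (k) (≈ 800).

W4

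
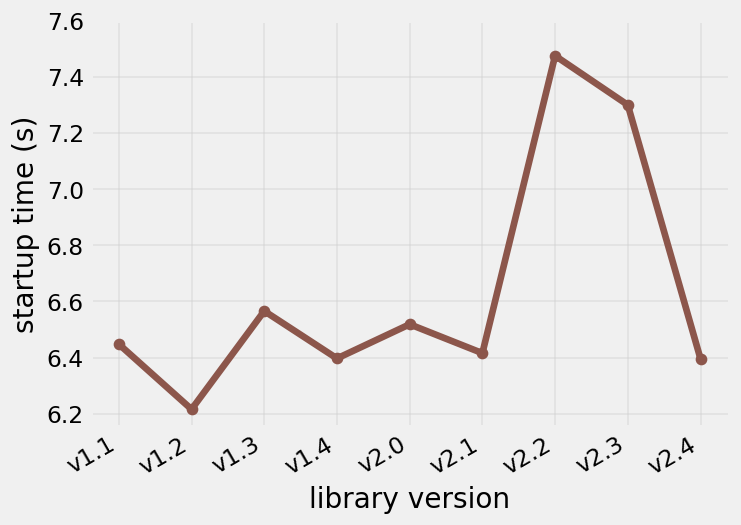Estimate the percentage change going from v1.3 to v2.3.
≈ +9.1%

v1.3 ≈ 6.6, v2.3 ≈ 7.2; (7.2 − 6.6) / 6.6 ≈ +9.1%.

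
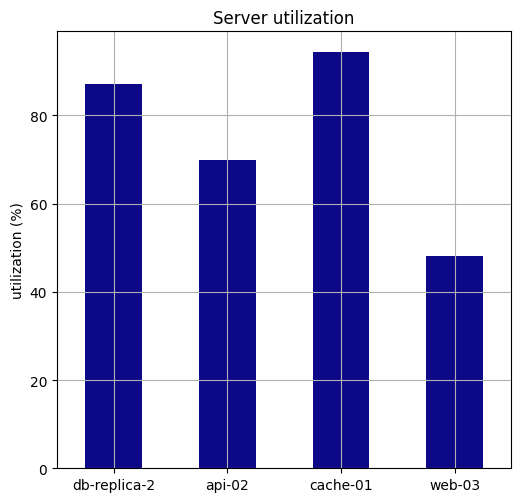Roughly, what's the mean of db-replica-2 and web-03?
(90 + 50) / 2 ≈ 70.

≈ 70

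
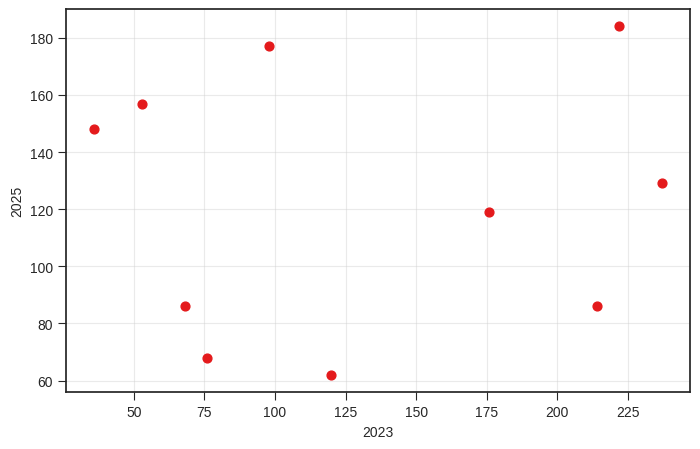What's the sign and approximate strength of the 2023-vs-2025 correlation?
Points are roughly uncorrelated; weak (|r| ≈ 0.1).

no clear correlation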